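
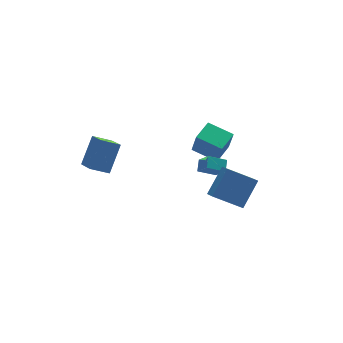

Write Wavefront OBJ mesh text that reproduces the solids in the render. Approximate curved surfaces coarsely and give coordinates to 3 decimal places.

v -3.616 2.409 -2.753
v -2.556 3.242 -1.156
v -3.587 3.881 -3.54
v -2.527 4.714 -1.944
v -2.513 2.086 -3.316
v -1.453 2.919 -1.72
v -2.484 3.558 -4.104
v -1.424 4.391 -2.507
v 2.809 -1.128 -2.778
v 3.039 -1.908 -1.896
v 1.751 -0.854 -2.26
v 1.981 -1.634 -1.378
v 3.179 -0.526 -2.342
v 3.409 -1.306 -1.46
v 2.121 -0.252 -1.824
v 2.351 -1.032 -0.942
v 3.856 0.937 -3.583
v 3.907 0.428 -2.025
v 2.792 2.223 -3.128
v 2.842 1.714 -1.57
v 5.038 1.826 -3.33
v 5.088 1.317 -1.772
v 3.973 3.112 -2.875
v 4.024 2.603 -1.317
v 1.146 -3.499 -1.903
v 1.107 -4.253 -1.471
v 2.405 -2.769 -0.516
v 2.365 -3.523 -0.084
v 2.735 -4.197 -2.976
v 2.695 -4.951 -2.544
v 3.993 -3.467 -1.589
v 3.954 -4.221 -1.157
f 2 4 1
f 5 2 1
f 1 4 3
f 3 5 1
f 2 8 4
f 6 2 5
f 6 8 2
f 4 8 3
f 7 5 3
f 3 8 7
f 7 6 5
f 8 6 7
f 10 12 9
f 13 10 9
f 9 12 11
f 11 13 9
f 10 16 12
f 14 10 13
f 14 16 10
f 12 16 11
f 15 13 11
f 11 16 15
f 15 14 13
f 16 14 15
f 18 20 17
f 21 18 17
f 17 20 19
f 19 21 17
f 18 24 20
f 22 18 21
f 22 24 18
f 20 24 19
f 23 21 19
f 19 24 23
f 23 22 21
f 24 22 23
f 26 28 25
f 29 26 25
f 25 28 27
f 27 29 25
f 26 32 28
f 30 26 29
f 30 32 26
f 28 32 27
f 31 29 27
f 27 32 31
f 31 30 29
f 32 30 31



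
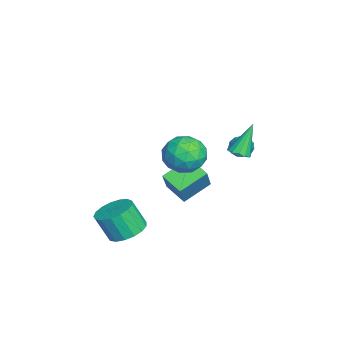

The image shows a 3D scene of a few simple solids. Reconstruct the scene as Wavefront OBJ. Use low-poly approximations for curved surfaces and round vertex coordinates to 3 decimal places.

v 1.606 -3.281 -2.744
v 2.456 -3.707 -2.878
v 2.344 -4.344 -1.57
v 1.494 -3.919 -1.436
v 2.564 -3.309 -2.675
v 2.451 -3.946 -1.367
v 2.451 -2.904 -2.488
v 2.338 -3.542 -1.179
v 2.145 -2.586 -2.359
v 2.033 -3.224 -1.051
v 1.716 -2.428 -2.319
v 1.603 -3.065 -1.01
v 1.262 -2.464 -2.376
v 1.149 -3.102 -1.067
v 0.886 -2.688 -2.518
v 0.773 -3.326 -1.209
v 0.676 -3.048 -2.711
v 0.563 -3.686 -1.402
v 0.678 -3.461 -2.912
v 0.566 -4.099 -1.603
v 0.894 -3.833 -3.075
v 0.781 -4.471 -1.766
v 1.272 -4.079 -3.162
v 1.159 -4.716 -1.853
v 1.727 -4.141 -3.153
v 1.615 -4.779 -1.844
v 2.155 -4.007 -3.051
v 2.042 -4.645 -1.742
v -4.171 -1.871 -3.628
v -5.025 -0.655 -2.911
v -3.334 -1.001 -4.108
v -4.187 0.216 -3.391
v -3.253 -2.016 -2.289
v -4.106 -0.799 -1.572
v -2.415 -1.145 -2.769
v -3.269 0.071 -2.052
v -4.724 1.63 -1.067
v -4.431 1.783 -1.592
v -3.156 1.77 -0.153
v -4.54 2.083 -1.45
v -4.708 2.239 -1.186
v -4.881 2.202 -0.885
v -5.004 1.983 -0.641
v -5.037 1.653 -0.533
v -4.972 1.315 -0.595
v -4.827 1.078 -0.806
v -4.65 1.016 -1.101
v -4.496 1.149 -1.385
v -4.414 1.435 -1.568
v 0.729 1.579 1.939
v 1.01 2.058 1.864
v 0.111 2.181 3.461
v 0.727 2.1 1.732
v 0.444 1.977 1.666
v 0.251 1.727 1.686
v 0.211 1.431 1.787
v 0.334 1.182 1.936
v 0.583 1.059 2.085
v 0.879 1.101 2.188
v 1.126 1.295 2.212
v 1.248 1.579 2.149
v 1.205 1.863 2.019
v -3.051 -0.181 -0.954
v -2.203 0.033 -0.229
v -3.017 -1.953 -0.471
v -2.169 -1.739 0.254
v -3.21 -1.339 0.464
v -3.232 -0.243 0.166
v -1.988 -1.677 -0.866
v -2.01 -0.581 -1.164
v -1.547 -0.892 -0.175
v -2.302 -0.683 0.647
v -2.918 -1.237 -1.347
v -3.673 -1.028 -0.525
v -2.63 0.082 -0.634
v -2.59 -2.002 -0.066
v -3.202 -1.766 0.057
v -2.703 -1.641 0.483
v -3.235 -0.081 -0.402
v -2.736 0.045 0.024
v -3.328 -0.761 0.432
v -2.484 -1.965 -0.724
v -1.985 -1.839 -0.298
v -2.517 -0.279 -1.183
v -2.018 -0.154 -0.757
v -1.892 -1.159 -1.132
v -1.746 -0.336 -0.176
v -1.726 -1.378 0.108
v -1.62 -1.341 -0.55
v -1.632 -0.697 -0.725
v -2.19 -0.213 0.307
v -2.169 -1.255 0.591
v -2.782 -1.02 0.715
v -2.794 -0.376 0.539
v -1.804 -0.757 0.339
v -3.051 -0.665 -1.291
v -3.03 -1.707 -1.007
v -2.426 -1.544 -1.239
v -2.438 -0.9 -1.415
v -3.494 -0.542 -0.808
v -3.474 -1.584 -0.524
v -3.588 -1.223 0.025
v -3.6 -0.579 -0.15
v -3.416 -1.163 -1.039
f 2 1 5
f 2 5 3
f 3 5 6
f 3 6 4
f 5 1 7
f 5 7 6
f 6 7 8
f 6 8 4
f 7 1 9
f 7 9 8
f 8 9 10
f 8 10 4
f 9 1 11
f 9 11 10
f 10 11 12
f 10 12 4
f 11 1 13
f 11 13 12
f 12 13 14
f 12 14 4
f 13 1 15
f 13 15 14
f 14 15 16
f 14 16 4
f 15 1 17
f 15 17 16
f 16 17 18
f 16 18 4
f 17 1 19
f 17 19 18
f 18 19 20
f 18 20 4
f 19 1 21
f 19 21 20
f 20 21 22
f 20 22 4
f 21 1 23
f 21 23 22
f 22 23 24
f 22 24 4
f 23 1 25
f 23 25 24
f 24 25 26
f 24 26 4
f 25 1 27
f 25 27 26
f 26 27 28
f 26 28 4
f 27 1 2
f 27 2 28
f 28 2 3
f 28 3 4
f 30 32 29
f 33 30 29
f 29 32 31
f 31 33 29
f 30 36 32
f 34 30 33
f 34 36 30
f 32 36 31
f 35 33 31
f 31 36 35
f 35 34 33
f 36 34 35
f 38 37 40
f 38 40 39
f 40 37 41
f 40 41 39
f 41 37 42
f 41 42 39
f 42 37 43
f 42 43 39
f 43 37 44
f 43 44 39
f 44 37 45
f 44 45 39
f 45 37 46
f 45 46 39
f 46 37 47
f 46 47 39
f 47 37 48
f 47 48 39
f 48 37 49
f 48 49 39
f 49 37 38
f 49 38 39
f 51 50 53
f 51 53 52
f 53 50 54
f 53 54 52
f 54 50 55
f 54 55 52
f 55 50 56
f 55 56 52
f 56 50 57
f 56 57 52
f 57 50 58
f 57 58 52
f 58 50 59
f 58 59 52
f 59 50 60
f 59 60 52
f 60 50 61
f 60 61 52
f 61 50 62
f 61 62 52
f 62 50 51
f 62 51 52
f 63 100 79
f 100 74 103
f 79 103 68
f 100 103 79
f 63 79 75
f 79 68 80
f 75 80 64
f 79 80 75
f 63 75 84
f 75 64 85
f 84 85 70
f 75 85 84
f 63 84 96
f 84 70 99
f 96 99 73
f 84 99 96
f 63 96 100
f 96 73 104
f 100 104 74
f 96 104 100
f 64 80 91
f 80 68 94
f 91 94 72
f 80 94 91
f 68 103 81
f 103 74 102
f 81 102 67
f 103 102 81
f 74 104 101
f 104 73 97
f 101 97 65
f 104 97 101
f 73 99 98
f 99 70 86
f 98 86 69
f 99 86 98
f 70 85 90
f 85 64 87
f 90 87 71
f 85 87 90
f 66 92 78
f 92 72 93
f 78 93 67
f 92 93 78
f 66 78 76
f 78 67 77
f 76 77 65
f 78 77 76
f 66 76 83
f 76 65 82
f 83 82 69
f 76 82 83
f 66 83 88
f 83 69 89
f 88 89 71
f 83 89 88
f 66 88 92
f 88 71 95
f 92 95 72
f 88 95 92
f 67 93 81
f 93 72 94
f 81 94 68
f 93 94 81
f 65 77 101
f 77 67 102
f 101 102 74
f 77 102 101
f 69 82 98
f 82 65 97
f 98 97 73
f 82 97 98
f 71 89 90
f 89 69 86
f 90 86 70
f 89 86 90
f 72 95 91
f 95 71 87
f 91 87 64
f 95 87 91



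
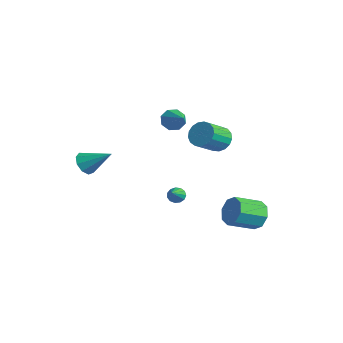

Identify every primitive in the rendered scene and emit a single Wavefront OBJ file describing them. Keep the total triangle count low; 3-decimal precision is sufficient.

v -4.211 -4.151 -1.045
v -3.906 -3.769 -1.777
v -2.949 -3.029 0.065
v -4.373 -3.457 -1.561
v -4.764 -3.469 -1.104
v -4.897 -3.801 -0.619
v -4.708 -4.296 -0.334
v -4.286 -4.723 -0.381
v -3.829 -4.882 -0.739
v -3.551 -4.699 -1.24
v -3.581 -4.259 -1.65
v 2.558 3.733 -4.276
v 3.036 4.065 -3.402
v 2.861 2.34 -2.65
v 2.382 2.007 -3.524
v 2.238 4.159 -3.371
v 2.063 2.434 -2.619
v 1.628 4.004 -3.87
v 1.453 2.279 -3.118
v 1.562 3.69 -4.607
v 1.387 1.964 -3.855
v 2.079 3.4 -5.15
v 1.904 1.675 -4.398
v 2.877 3.306 -5.181
v 2.702 1.581 -4.429
v 3.487 3.461 -4.682
v 3.312 1.736 -3.93
v 3.553 3.776 -3.945
v 3.378 2.05 -3.193
v 2.19 -1.52 -1.325
v 2.582 -1.496 -1.724
v 3.17 -2.38 -0.415
v 2.629 -1.245 -1.538
v 2.537 -1.082 -1.284
v 2.335 -1.058 -1.044
v 2.087 -1.18 -0.892
v 1.871 -1.41 -0.878
v 1.757 -1.675 -1.006
v 1.781 -1.891 -1.235
v 1.934 -1.989 -1.493
v 2.169 -1.938 -1.697
v 2.41 -1.754 -1.783
v -1.46 0.288 2.765
v -1.063 0.466 2.082
v 0.18 0.052 3.655
v -1.178 0.968 2.427
v -1.458 1.072 2.97
v -1.739 0.716 3.393
v -1.856 0.11 3.448
v -1.741 -0.392 3.103
v -1.461 -0.496 2.56
v -1.18 -0.14 2.137
v -3.148 4.406 -0.639
v -2.641 4.959 -0.024
v -2.226 3.446 0.994
v -2.732 2.894 0.379
v -3.07 4.961 0.153
v -2.655 3.448 1.171
v -3.517 4.835 0.149
v -3.102 3.322 1.167
v -3.879 4.611 -0.036
v -3.464 3.098 0.982
v -4.074 4.34 -0.359
v -3.659 2.828 0.659
v -4.057 4.085 -0.746
v -3.641 2.572 0.272
v -3.831 3.903 -1.109
v -3.415 2.39 -0.091
v -3.449 3.836 -1.364
v -3.033 2.323 -0.346
v -2.997 3.9 -1.453
v -2.582 2.387 -0.435
v -2.581 4.08 -1.355
v -2.165 2.567 -0.337
v -2.294 4.335 -1.094
v -1.878 2.822 -0.076
v -2.203 4.606 -0.728
v -1.787 3.093 0.29
v -2.328 4.831 -0.342
v -1.913 3.319 0.676
f 2 1 4
f 2 4 3
f 4 1 5
f 4 5 3
f 5 1 6
f 5 6 3
f 6 1 7
f 6 7 3
f 7 1 8
f 7 8 3
f 8 1 9
f 8 9 3
f 9 1 10
f 9 10 3
f 10 1 11
f 10 11 3
f 11 1 2
f 11 2 3
f 13 12 16
f 13 16 14
f 14 16 17
f 14 17 15
f 16 12 18
f 16 18 17
f 17 18 19
f 17 19 15
f 18 12 20
f 18 20 19
f 19 20 21
f 19 21 15
f 20 12 22
f 20 22 21
f 21 22 23
f 21 23 15
f 22 12 24
f 22 24 23
f 23 24 25
f 23 25 15
f 24 12 26
f 24 26 25
f 25 26 27
f 25 27 15
f 26 12 28
f 26 28 27
f 27 28 29
f 27 29 15
f 28 12 13
f 28 13 29
f 29 13 14
f 29 14 15
f 31 30 33
f 31 33 32
f 33 30 34
f 33 34 32
f 34 30 35
f 34 35 32
f 35 30 36
f 35 36 32
f 36 30 37
f 36 37 32
f 37 30 38
f 37 38 32
f 38 30 39
f 38 39 32
f 39 30 40
f 39 40 32
f 40 30 41
f 40 41 32
f 41 30 42
f 41 42 32
f 42 30 31
f 42 31 32
f 44 43 46
f 44 46 45
f 46 43 47
f 46 47 45
f 47 43 48
f 47 48 45
f 48 43 49
f 48 49 45
f 49 43 50
f 49 50 45
f 50 43 51
f 50 51 45
f 51 43 52
f 51 52 45
f 52 43 44
f 52 44 45
f 54 53 57
f 54 57 55
f 55 57 58
f 55 58 56
f 57 53 59
f 57 59 58
f 58 59 60
f 58 60 56
f 59 53 61
f 59 61 60
f 60 61 62
f 60 62 56
f 61 53 63
f 61 63 62
f 62 63 64
f 62 64 56
f 63 53 65
f 63 65 64
f 64 65 66
f 64 66 56
f 65 53 67
f 65 67 66
f 66 67 68
f 66 68 56
f 67 53 69
f 67 69 68
f 68 69 70
f 68 70 56
f 69 53 71
f 69 71 70
f 70 71 72
f 70 72 56
f 71 53 73
f 71 73 72
f 72 73 74
f 72 74 56
f 73 53 75
f 73 75 74
f 74 75 76
f 74 76 56
f 75 53 77
f 75 77 76
f 76 77 78
f 76 78 56
f 77 53 79
f 77 79 78
f 78 79 80
f 78 80 56
f 79 53 54
f 79 54 80
f 80 54 55
f 80 55 56



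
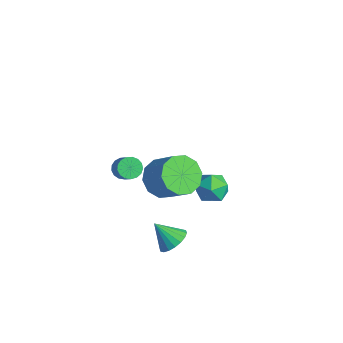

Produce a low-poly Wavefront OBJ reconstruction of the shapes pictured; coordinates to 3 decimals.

v -1.605 0.948 -3.512
v -0.697 1.29 -3.391
v -1.283 -0.25 -2.529
v -0.375 0.092 -2.408
v -1.137 0.586 -2.044
v -1.336 1.326 -2.651
v -0.644 -0.286 -3.269
v -0.843 0.454 -3.876
v -0.103 0.528 -3.241
v -0.408 1.067 -2.484
v -1.572 -0.027 -3.436
v -1.877 0.512 -2.679
v -4.385 -2.512 -2.749
v -3.969 -2.132 -3.054
v -2.839 -2.409 -1.856
v -3.255 -2.788 -1.551
v -4.12 -1.941 -2.867
v -2.99 -2.218 -1.669
v -4.332 -1.881 -2.654
v -3.201 -2.158 -1.456
v -4.555 -1.965 -2.462
v -3.425 -2.242 -1.264
v -4.74 -2.175 -2.336
v -3.61 -2.451 -1.139
v -4.843 -2.461 -2.305
v -3.713 -2.738 -1.107
v -4.842 -2.76 -2.375
v -3.712 -3.036 -1.177
v -4.736 -3.001 -2.531
v -3.605 -3.277 -1.333
v -4.549 -3.13 -2.737
v -3.419 -3.407 -1.539
v -4.325 -3.118 -2.945
v -3.195 -3.394 -1.748
v -4.115 -2.967 -3.109
v -2.985 -3.243 -1.911
v -3.966 -2.711 -3.19
v -2.836 -2.988 -1.992
v -3.914 -2.41 -3.17
v -2.784 -2.687 -1.972
v 1.18 -3.551 2.014
v 1.937 -3.52 1.245
v 3.177 -3.238 2.476
v 2.42 -3.269 3.246
v 1.708 -2.9 1.334
v 2.948 -2.617 2.565
v 1.277 -2.528 1.682
v 2.517 -2.246 2.914
v 0.809 -2.547 2.158
v 2.049 -2.265 3.389
v 0.483 -2.95 2.579
v 1.722 -2.668 3.81
v 0.423 -3.582 2.784
v 1.663 -3.3 4.015
v 0.652 -4.203 2.695
v 1.892 -3.92 3.926
v 1.083 -4.574 2.346
v 2.323 -4.292 3.578
v 1.551 -4.555 1.871
v 2.791 -4.273 3.102
v 1.878 -4.152 1.45
v 3.117 -3.87 2.681
v 1.236 -3.024 -3.277
v 1.936 -3.336 -2.934
v 0.464 -3.616 -2.243
v 1.903 -3.003 -2.768
v 1.738 -2.674 -2.703
v 1.473 -2.414 -2.751
v 1.162 -2.275 -2.904
v 0.865 -2.285 -3.131
v 0.641 -2.44 -3.386
v 0.535 -2.712 -3.621
v 0.568 -3.045 -3.787
v 0.733 -3.374 -3.852
v 0.998 -3.634 -3.804
v 1.309 -3.773 -3.651
v 1.606 -3.763 -3.424
v 1.83 -3.607 -3.168
f 1 12 6
f 1 6 2
f 1 2 8
f 1 8 11
f 1 11 12
f 2 6 10
f 6 12 5
f 12 11 3
f 11 8 7
f 8 2 9
f 4 10 5
f 4 5 3
f 4 3 7
f 4 7 9
f 4 9 10
f 5 10 6
f 3 5 12
f 7 3 11
f 9 7 8
f 10 9 2
f 14 13 17
f 14 17 15
f 15 17 18
f 15 18 16
f 17 13 19
f 17 19 18
f 18 19 20
f 18 20 16
f 19 13 21
f 19 21 20
f 20 21 22
f 20 22 16
f 21 13 23
f 21 23 22
f 22 23 24
f 22 24 16
f 23 13 25
f 23 25 24
f 24 25 26
f 24 26 16
f 25 13 27
f 25 27 26
f 26 27 28
f 26 28 16
f 27 13 29
f 27 29 28
f 28 29 30
f 28 30 16
f 29 13 31
f 29 31 30
f 30 31 32
f 30 32 16
f 31 13 33
f 31 33 32
f 32 33 34
f 32 34 16
f 33 13 35
f 33 35 34
f 34 35 36
f 34 36 16
f 35 13 37
f 35 37 36
f 36 37 38
f 36 38 16
f 37 13 39
f 37 39 38
f 38 39 40
f 38 40 16
f 39 13 14
f 39 14 40
f 40 14 15
f 40 15 16
f 42 41 45
f 42 45 43
f 43 45 46
f 43 46 44
f 45 41 47
f 45 47 46
f 46 47 48
f 46 48 44
f 47 41 49
f 47 49 48
f 48 49 50
f 48 50 44
f 49 41 51
f 49 51 50
f 50 51 52
f 50 52 44
f 51 41 53
f 51 53 52
f 52 53 54
f 52 54 44
f 53 41 55
f 53 55 54
f 54 55 56
f 54 56 44
f 55 41 57
f 55 57 56
f 56 57 58
f 56 58 44
f 57 41 59
f 57 59 58
f 58 59 60
f 58 60 44
f 59 41 61
f 59 61 60
f 60 61 62
f 60 62 44
f 61 41 42
f 61 42 62
f 62 42 43
f 62 43 44
f 64 63 66
f 64 66 65
f 66 63 67
f 66 67 65
f 67 63 68
f 67 68 65
f 68 63 69
f 68 69 65
f 69 63 70
f 69 70 65
f 70 63 71
f 70 71 65
f 71 63 72
f 71 72 65
f 72 63 73
f 72 73 65
f 73 63 74
f 73 74 65
f 74 63 75
f 74 75 65
f 75 63 76
f 75 76 65
f 76 63 77
f 76 77 65
f 77 63 78
f 77 78 65
f 78 63 64
f 78 64 65



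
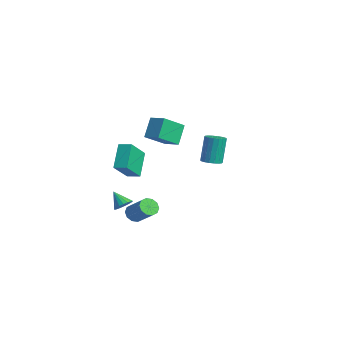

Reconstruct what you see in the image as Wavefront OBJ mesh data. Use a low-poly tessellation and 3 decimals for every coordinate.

v -2.344 3.428 -1.92
v -1.8 3.835 -1.917
v -2.172 4.32 -0.097
v -2.716 3.912 -0.1
v -2.021 4.019 -2.012
v -2.393 4.504 -0.191
v -2.306 4.086 -2.088
v -2.679 4.57 -0.268
v -2.599 4.022 -2.13
v -2.971 4.507 -0.31
v -2.841 3.84 -2.132
v -3.213 4.325 -0.312
v -2.985 3.577 -2.091
v -3.357 4.062 -0.271
v -3.002 3.284 -2.016
v -3.374 3.769 -0.196
v -2.888 3.02 -1.923
v -3.26 3.505 -0.103
v -2.667 2.836 -1.829
v -3.039 3.321 -0.008
v -2.381 2.77 -1.752
v -2.754 3.254 0.068
v -2.089 2.833 -1.71
v -2.461 3.318 0.11
v -1.847 3.015 -1.708
v -2.219 3.5 0.112
v -1.703 3.278 -1.749
v -2.075 3.763 0.071
v -1.686 3.571 -1.824
v -2.058 4.056 -0.004
v -1.794 -2.813 -3.873
v -1.41 -3.269 -3.642
v -2.606 -3.067 -3.027
v -1.329 -3.038 -3.496
v -1.341 -2.762 -3.424
v -1.443 -2.497 -3.442
v -1.614 -2.294 -3.545
v -1.821 -2.194 -3.713
v -2.023 -2.216 -3.913
v -2.179 -2.357 -4.105
v -2.259 -2.588 -4.251
v -2.248 -2.863 -4.323
v -2.146 -3.129 -4.305
v -1.975 -3.332 -4.202
v -1.768 -3.432 -4.034
v -1.566 -3.409 -3.834
v 1.192 -4.027 0.258
v 1.876 -5.211 1.548
v 0.225 -3.227 1.506
v 0.91 -4.41 2.796
v 1.81 -3.51 0.404
v 2.495 -4.693 1.694
v 0.844 -2.709 1.652
v 1.528 -3.893 2.942
v 2.014 -3.975 -2.392
v 2.306 -3.621 -2.837
v 3.519 -3.311 -1.794
v 3.226 -3.665 -1.348
v 2.067 -3.384 -2.63
v 3.28 -3.073 -1.586
v 1.808 -3.372 -2.332
v 3.02 -3.062 -1.288
v 1.627 -3.591 -2.057
v 2.839 -3.281 -1.013
v 1.594 -3.957 -1.909
v 2.806 -3.646 -0.866
v 1.721 -4.329 -1.946
v 2.934 -4.019 -0.903
v 1.96 -4.567 -2.154
v 3.173 -4.256 -1.11
v 2.22 -4.578 -2.452
v 3.432 -4.268 -1.408
v 2.401 -4.359 -2.727
v 3.613 -4.049 -1.683
v 2.434 -3.994 -2.874
v 3.646 -3.683 -1.831
v -1.505 0.2 2.323
v -1.259 -1.263 3.325
v -0.487 0.568 2.61
v -0.24 -0.895 3.611
v -0.92 -0.505 1.149
v -0.673 -1.968 2.15
v 0.099 -0.137 1.435
v 0.345 -1.6 2.437
f 2 1 5
f 2 5 3
f 3 5 6
f 3 6 4
f 5 1 7
f 5 7 6
f 6 7 8
f 6 8 4
f 7 1 9
f 7 9 8
f 8 9 10
f 8 10 4
f 9 1 11
f 9 11 10
f 10 11 12
f 10 12 4
f 11 1 13
f 11 13 12
f 12 13 14
f 12 14 4
f 13 1 15
f 13 15 14
f 14 15 16
f 14 16 4
f 15 1 17
f 15 17 16
f 16 17 18
f 16 18 4
f 17 1 19
f 17 19 18
f 18 19 20
f 18 20 4
f 19 1 21
f 19 21 20
f 20 21 22
f 20 22 4
f 21 1 23
f 21 23 22
f 22 23 24
f 22 24 4
f 23 1 25
f 23 25 24
f 24 25 26
f 24 26 4
f 25 1 27
f 25 27 26
f 26 27 28
f 26 28 4
f 27 1 29
f 27 29 28
f 28 29 30
f 28 30 4
f 29 1 2
f 29 2 30
f 30 2 3
f 30 3 4
f 32 31 34
f 32 34 33
f 34 31 35
f 34 35 33
f 35 31 36
f 35 36 33
f 36 31 37
f 36 37 33
f 37 31 38
f 37 38 33
f 38 31 39
f 38 39 33
f 39 31 40
f 39 40 33
f 40 31 41
f 40 41 33
f 41 31 42
f 41 42 33
f 42 31 43
f 42 43 33
f 43 31 44
f 43 44 33
f 44 31 45
f 44 45 33
f 45 31 46
f 45 46 33
f 46 31 32
f 46 32 33
f 48 50 47
f 51 48 47
f 47 50 49
f 49 51 47
f 48 54 50
f 52 48 51
f 52 54 48
f 50 54 49
f 53 51 49
f 49 54 53
f 53 52 51
f 54 52 53
f 56 55 59
f 56 59 57
f 57 59 60
f 57 60 58
f 59 55 61
f 59 61 60
f 60 61 62
f 60 62 58
f 61 55 63
f 61 63 62
f 62 63 64
f 62 64 58
f 63 55 65
f 63 65 64
f 64 65 66
f 64 66 58
f 65 55 67
f 65 67 66
f 66 67 68
f 66 68 58
f 67 55 69
f 67 69 68
f 68 69 70
f 68 70 58
f 69 55 71
f 69 71 70
f 70 71 72
f 70 72 58
f 71 55 73
f 71 73 72
f 72 73 74
f 72 74 58
f 73 55 75
f 73 75 74
f 74 75 76
f 74 76 58
f 75 55 56
f 75 56 76
f 76 56 57
f 76 57 58
f 78 80 77
f 81 78 77
f 77 80 79
f 79 81 77
f 78 84 80
f 82 78 81
f 82 84 78
f 80 84 79
f 83 81 79
f 79 84 83
f 83 82 81
f 84 82 83



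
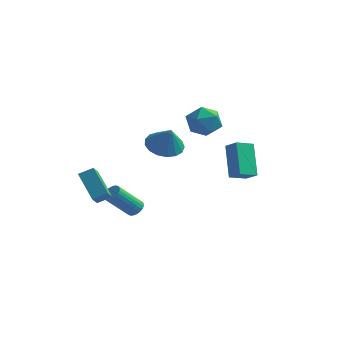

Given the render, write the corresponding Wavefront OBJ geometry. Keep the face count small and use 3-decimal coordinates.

v 3.17 0.375 -0.912
v 2.457 1.481 0.75
v 3.743 1.262 -1.256
v 3.03 2.367 0.407
v 3.91 0.093 -0.407
v 3.197 1.198 1.256
v 4.483 0.979 -0.75
v 3.77 2.085 0.912
v -0.332 0.045 0.886
v 0.255 0.928 0.901
v 0.252 -0.365 2.194
v -0.175 1.063 1.136
v -0.64 0.966 1.313
v -1.035 0.657 1.392
v -1.268 0.208 1.356
v -1.288 -0.278 1.212
v -1.088 -0.69 0.993
v -0.716 -0.933 0.75
v -0.255 -0.953 0.538
v 0.188 -0.744 0.406
v 0.511 -0.354 0.384
v 0.642 0.128 0.477
v 0.549 0.59 0.663
v -0.233 3.868 1.858
v 0.833 3.977 2.015
v 0.047 2.363 1.005
v 1.113 2.472 1.162
v 0.46 2.265 2.002
v 0.288 3.195 2.528
v 0.592 3.145 0.492
v 0.42 4.075 1.018
v 1.343 3.53 1.17
v 1.262 2.986 2.103
v -0.382 3.354 0.917
v -0.463 2.81 1.85
v -4.194 -1.696 -1.585
v -4.054 -2.437 -0.976
v -3.535 -1.256 -1.201
v -3.395 -1.998 -0.592
v -2.945 -2.482 -2.828
v -2.805 -3.224 -2.219
v -2.286 -2.043 -2.444
v -2.146 -2.784 -1.835
v -1.655 -0.69 -3.743
v -1.355 -1.139 -3.892
v -2.205 -2.179 -2.465
v -2.505 -1.73 -2.317
v -1.223 -1.046 -3.745
v -2.073 -2.086 -2.319
v -1.156 -0.898 -3.598
v -2.006 -1.939 -2.172
v -1.165 -0.719 -3.473
v -2.015 -1.76 -2.047
v -1.249 -0.536 -3.389
v -2.099 -1.577 -1.963
v -1.395 -0.376 -3.359
v -2.245 -1.417 -1.933
v -1.58 -0.263 -3.388
v -2.43 -1.304 -1.961
v -1.777 -0.216 -3.47
v -2.627 -1.257 -2.044
v -1.955 -0.241 -3.595
v -2.805 -1.281 -2.168
v -2.087 -0.334 -3.741
v -2.937 -1.374 -2.315
v -2.154 -0.481 -3.888
v -3.004 -1.522 -2.462
v -2.145 -0.66 -4.013
v -2.995 -1.701 -2.587
v -2.061 -0.843 -4.097
v -2.911 -1.884 -2.671
v -1.915 -1.003 -4.127
v -2.765 -2.044 -2.701
v -1.73 -1.116 -4.099
v -2.58 -2.157 -2.672
v -1.533 -1.163 -4.016
v -2.383 -2.204 -2.59
f 2 4 1
f 5 2 1
f 1 4 3
f 3 5 1
f 2 8 4
f 6 2 5
f 6 8 2
f 4 8 3
f 7 5 3
f 3 8 7
f 7 6 5
f 8 6 7
f 10 9 12
f 10 12 11
f 12 9 13
f 12 13 11
f 13 9 14
f 13 14 11
f 14 9 15
f 14 15 11
f 15 9 16
f 15 16 11
f 16 9 17
f 16 17 11
f 17 9 18
f 17 18 11
f 18 9 19
f 18 19 11
f 19 9 20
f 19 20 11
f 20 9 21
f 20 21 11
f 21 9 22
f 21 22 11
f 22 9 23
f 22 23 11
f 23 9 10
f 23 10 11
f 24 35 29
f 24 29 25
f 24 25 31
f 24 31 34
f 24 34 35
f 25 29 33
f 29 35 28
f 35 34 26
f 34 31 30
f 31 25 32
f 27 33 28
f 27 28 26
f 27 26 30
f 27 30 32
f 27 32 33
f 28 33 29
f 26 28 35
f 30 26 34
f 32 30 31
f 33 32 25
f 37 39 36
f 40 37 36
f 36 39 38
f 38 40 36
f 37 43 39
f 41 37 40
f 41 43 37
f 39 43 38
f 42 40 38
f 38 43 42
f 42 41 40
f 43 41 42
f 45 44 48
f 45 48 46
f 46 48 49
f 46 49 47
f 48 44 50
f 48 50 49
f 49 50 51
f 49 51 47
f 50 44 52
f 50 52 51
f 51 52 53
f 51 53 47
f 52 44 54
f 52 54 53
f 53 54 55
f 53 55 47
f 54 44 56
f 54 56 55
f 55 56 57
f 55 57 47
f 56 44 58
f 56 58 57
f 57 58 59
f 57 59 47
f 58 44 60
f 58 60 59
f 59 60 61
f 59 61 47
f 60 44 62
f 60 62 61
f 61 62 63
f 61 63 47
f 62 44 64
f 62 64 63
f 63 64 65
f 63 65 47
f 64 44 66
f 64 66 65
f 65 66 67
f 65 67 47
f 66 44 68
f 66 68 67
f 67 68 69
f 67 69 47
f 68 44 70
f 68 70 69
f 69 70 71
f 69 71 47
f 70 44 72
f 70 72 71
f 71 72 73
f 71 73 47
f 72 44 74
f 72 74 73
f 73 74 75
f 73 75 47
f 74 44 76
f 74 76 75
f 75 76 77
f 75 77 47
f 76 44 45
f 76 45 77
f 77 45 46
f 77 46 47



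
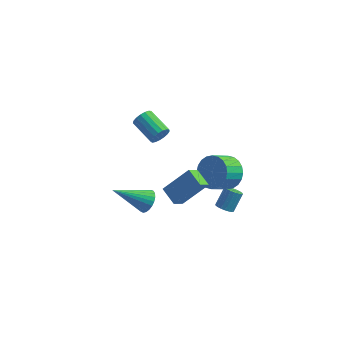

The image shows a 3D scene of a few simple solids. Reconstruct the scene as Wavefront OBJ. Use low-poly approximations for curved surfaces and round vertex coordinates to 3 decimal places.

v -1.596 3.549 -0.454
v -1.285 3.703 0.06
v -2.553 4.504 0.588
v -2.864 4.351 0.074
v -1.224 3.924 -0.129
v -2.492 4.725 0.399
v -1.248 4.059 -0.392
v -2.516 4.86 0.136
v -1.352 4.077 -0.669
v -2.62 4.878 -0.142
v -1.512 3.974 -0.897
v -2.78 4.776 -0.37
v -1.691 3.774 -1.024
v -2.959 4.576 -0.496
v -1.848 3.523 -1.02
v -3.116 4.324 -0.492
v -1.948 3.277 -0.886
v -3.216 4.079 -0.358
v -1.967 3.094 -0.653
v -3.235 3.896 -0.126
v -1.901 3.015 -0.375
v -3.169 3.817 0.153
v -1.765 3.059 -0.115
v -3.033 3.86 0.413
v -1.591 3.214 0.068
v -2.858 4.016 0.596
v -1.417 3.447 0.131
v -2.685 4.248 0.659
v 2.944 0.262 -2.223
v 3.291 -0.078 -2.069
v 3.563 0.617 -1.143
v 3.216 0.958 -1.297
v 3.41 0.057 -2.207
v 3.683 0.753 -1.28
v 3.438 0.233 -2.347
v 3.71 0.929 -1.421
v 3.367 0.415 -2.463
v 3.64 1.111 -1.537
v 3.212 0.567 -2.531
v 3.485 1.263 -1.605
v 3.005 0.658 -2.539
v 3.277 1.354 -1.612
v 2.785 0.671 -2.483
v 3.058 1.367 -1.557
v 2.597 0.603 -2.377
v 2.869 1.298 -1.451
v 2.477 0.467 -2.24
v 2.75 1.163 -1.313
v 2.45 0.291 -2.099
v 2.722 0.987 -1.173
v 2.52 0.109 -1.983
v 2.793 0.805 -1.057
v 2.675 -0.043 -1.915
v 2.948 0.653 -0.989
v 2.883 -0.134 -1.908
v 3.155 0.562 -0.981
v 3.102 -0.147 -1.963
v 3.375 0.549 -1.037
v 0.99 -2.422 1.354
v 0.741 -3.059 1.876
v 2.126 -1.805 2.649
v 1.878 -2.442 3.17
v 1.762 -3.038 0.97
v 1.514 -3.675 1.491
v 2.899 -2.421 2.264
v 2.65 -3.058 2.786
v 2.72 1.506 -0.437
v 3.21 1.813 0.391
v 2.63 0.921 1.065
v 2.14 0.614 0.237
v 2.886 2.036 0.406
v 2.305 1.144 1.081
v 2.536 2.178 0.293
v 1.956 1.287 0.968
v 2.214 2.218 0.069
v 1.634 1.326 0.744
v 1.97 2.15 -0.232
v 1.389 1.258 0.443
v 1.839 1.983 -0.564
v 1.259 1.091 0.11
v 1.843 1.744 -0.878
v 1.262 0.852 -0.203
v 1.98 1.468 -1.124
v 1.4 0.577 -0.449
v 2.23 1.199 -1.265
v 1.65 0.307 -0.591
v 2.555 0.976 -1.281
v 1.974 0.084 -0.606
v 2.904 0.833 -1.168
v 2.324 -0.058 -0.493
v 3.226 0.794 -0.944
v 2.646 -0.098 -0.269
v 3.471 0.862 -0.643
v 2.89 -0.03 0.032
v 3.601 1.029 -0.31
v 3.021 0.137 0.364
v 3.598 1.268 0.003
v 3.017 0.376 0.678
v 3.46 1.543 0.249
v 2.88 0.652 0.924
v -1.021 -0.306 -2.332
v -0.569 -0.374 -1.776
v -2.619 -1.094 -1.128
v -0.666 -0.114 -1.736
v -0.818 0.117 -1.786
v -1.001 0.283 -1.92
v -1.187 0.36 -2.116
v -1.347 0.335 -2.345
v -1.458 0.213 -2.572
v -1.503 0.011 -2.763
v -1.474 -0.238 -2.888
v -1.376 -0.499 -2.929
v -1.224 -0.73 -2.878
v -1.042 -0.896 -2.745
v -0.856 -0.973 -2.548
v -0.695 -0.948 -2.319
v -0.584 -0.826 -2.092
v -0.54 -0.624 -1.901
f 2 1 5
f 2 5 3
f 3 5 6
f 3 6 4
f 5 1 7
f 5 7 6
f 6 7 8
f 6 8 4
f 7 1 9
f 7 9 8
f 8 9 10
f 8 10 4
f 9 1 11
f 9 11 10
f 10 11 12
f 10 12 4
f 11 1 13
f 11 13 12
f 12 13 14
f 12 14 4
f 13 1 15
f 13 15 14
f 14 15 16
f 14 16 4
f 15 1 17
f 15 17 16
f 16 17 18
f 16 18 4
f 17 1 19
f 17 19 18
f 18 19 20
f 18 20 4
f 19 1 21
f 19 21 20
f 20 21 22
f 20 22 4
f 21 1 23
f 21 23 22
f 22 23 24
f 22 24 4
f 23 1 25
f 23 25 24
f 24 25 26
f 24 26 4
f 25 1 27
f 25 27 26
f 26 27 28
f 26 28 4
f 27 1 2
f 27 2 28
f 28 2 3
f 28 3 4
f 30 29 33
f 30 33 31
f 31 33 34
f 31 34 32
f 33 29 35
f 33 35 34
f 34 35 36
f 34 36 32
f 35 29 37
f 35 37 36
f 36 37 38
f 36 38 32
f 37 29 39
f 37 39 38
f 38 39 40
f 38 40 32
f 39 29 41
f 39 41 40
f 40 41 42
f 40 42 32
f 41 29 43
f 41 43 42
f 42 43 44
f 42 44 32
f 43 29 45
f 43 45 44
f 44 45 46
f 44 46 32
f 45 29 47
f 45 47 46
f 46 47 48
f 46 48 32
f 47 29 49
f 47 49 48
f 48 49 50
f 48 50 32
f 49 29 51
f 49 51 50
f 50 51 52
f 50 52 32
f 51 29 53
f 51 53 52
f 52 53 54
f 52 54 32
f 53 29 55
f 53 55 54
f 54 55 56
f 54 56 32
f 55 29 57
f 55 57 56
f 56 57 58
f 56 58 32
f 57 29 30
f 57 30 58
f 58 30 31
f 58 31 32
f 60 62 59
f 63 60 59
f 59 62 61
f 61 63 59
f 60 66 62
f 64 60 63
f 64 66 60
f 62 66 61
f 65 63 61
f 61 66 65
f 65 64 63
f 66 64 65
f 68 67 71
f 68 71 69
f 69 71 72
f 69 72 70
f 71 67 73
f 71 73 72
f 72 73 74
f 72 74 70
f 73 67 75
f 73 75 74
f 74 75 76
f 74 76 70
f 75 67 77
f 75 77 76
f 76 77 78
f 76 78 70
f 77 67 79
f 77 79 78
f 78 79 80
f 78 80 70
f 79 67 81
f 79 81 80
f 80 81 82
f 80 82 70
f 81 67 83
f 81 83 82
f 82 83 84
f 82 84 70
f 83 67 85
f 83 85 84
f 84 85 86
f 84 86 70
f 85 67 87
f 85 87 86
f 86 87 88
f 86 88 70
f 87 67 89
f 87 89 88
f 88 89 90
f 88 90 70
f 89 67 91
f 89 91 90
f 90 91 92
f 90 92 70
f 91 67 93
f 91 93 92
f 92 93 94
f 92 94 70
f 93 67 95
f 93 95 94
f 94 95 96
f 94 96 70
f 95 67 97
f 95 97 96
f 96 97 98
f 96 98 70
f 97 67 99
f 97 99 98
f 98 99 100
f 98 100 70
f 99 67 68
f 99 68 100
f 100 68 69
f 100 69 70
f 102 101 104
f 102 104 103
f 104 101 105
f 104 105 103
f 105 101 106
f 105 106 103
f 106 101 107
f 106 107 103
f 107 101 108
f 107 108 103
f 108 101 109
f 108 109 103
f 109 101 110
f 109 110 103
f 110 101 111
f 110 111 103
f 111 101 112
f 111 112 103
f 112 101 113
f 112 113 103
f 113 101 114
f 113 114 103
f 114 101 115
f 114 115 103
f 115 101 116
f 115 116 103
f 116 101 117
f 116 117 103
f 117 101 118
f 117 118 103
f 118 101 102
f 118 102 103



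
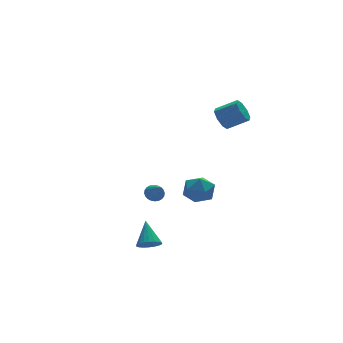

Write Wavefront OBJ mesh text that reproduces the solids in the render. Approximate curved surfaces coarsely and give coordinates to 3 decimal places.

v -2.918 -2.536 -2.514
v -2.569 -2.982 -2.175
v -2.562 -1.464 -1.466
v -2.369 -2.869 -2.358
v -2.278 -2.69 -2.573
v -2.314 -2.48 -2.775
v -2.469 -2.282 -2.926
v -2.713 -2.133 -2.995
v -2.997 -2.065 -2.969
v -3.266 -2.089 -2.852
v -3.466 -2.203 -2.669
v -3.557 -2.382 -2.455
v -3.521 -2.591 -2.252
v -3.366 -2.79 -2.101
v -3.122 -2.939 -2.032
v -2.838 -3.007 -2.059
v 0.328 -0.343 0.11
v 1.26 -0.434 0.114
v 0.22 -1.506 -0.854
v 1.152 -1.597 -0.85
v 0.657 -1.809 -0.084
v 0.724 -1.09 0.512
v 0.756 -0.85 -1.252
v 0.823 -0.131 -0.656
v 1.524 -0.747 -0.727
v 1.463 -1.34 -0.005
v 0.017 -0.6 -0.735
v -0.044 -1.193 -0.013
v 2.893 0.616 3.537
v 3.379 1.061 3.222
v 4.353 0.469 3.889
v 3.867 0.024 4.203
v 3.177 1.268 3.701
v 4.151 0.676 4.367
v 2.809 1.093 4.083
v 3.783 0.501 4.749
v 2.49 0.638 4.145
v 3.464 0.047 4.812
v 2.407 0.171 3.851
v 3.381 -0.421 4.518
v 2.609 -0.036 3.373
v 3.583 -0.628 4.039
v 2.977 0.139 2.991
v 3.951 -0.453 3.657
v 3.296 0.593 2.928
v 4.27 0.002 3.595
v 0.923 4.326 -3.423
v 1.418 4.489 -3.193
v 0.797 3.254 -2.397
v 1.274 4.615 -3.079
v 1.077 4.696 -3.018
v 0.856 4.722 -3.018
v 0.645 4.687 -3.08
v 0.476 4.597 -3.194
v 0.376 4.466 -3.344
v 0.359 4.314 -3.505
v 0.427 4.164 -3.654
v 0.571 4.038 -3.767
v 0.769 3.956 -3.829
v 0.99 3.931 -3.828
v 1.2 3.966 -3.766
v 1.369 4.055 -3.652
v 1.469 4.186 -3.503
v 1.487 4.339 -3.342
f 2 1 4
f 2 4 3
f 4 1 5
f 4 5 3
f 5 1 6
f 5 6 3
f 6 1 7
f 6 7 3
f 7 1 8
f 7 8 3
f 8 1 9
f 8 9 3
f 9 1 10
f 9 10 3
f 10 1 11
f 10 11 3
f 11 1 12
f 11 12 3
f 12 1 13
f 12 13 3
f 13 1 14
f 13 14 3
f 14 1 15
f 14 15 3
f 15 1 16
f 15 16 3
f 16 1 2
f 16 2 3
f 17 28 22
f 17 22 18
f 17 18 24
f 17 24 27
f 17 27 28
f 18 22 26
f 22 28 21
f 28 27 19
f 27 24 23
f 24 18 25
f 20 26 21
f 20 21 19
f 20 19 23
f 20 23 25
f 20 25 26
f 21 26 22
f 19 21 28
f 23 19 27
f 25 23 24
f 26 25 18
f 30 29 33
f 30 33 31
f 31 33 34
f 31 34 32
f 33 29 35
f 33 35 34
f 34 35 36
f 34 36 32
f 35 29 37
f 35 37 36
f 36 37 38
f 36 38 32
f 37 29 39
f 37 39 38
f 38 39 40
f 38 40 32
f 39 29 41
f 39 41 40
f 40 41 42
f 40 42 32
f 41 29 43
f 41 43 42
f 42 43 44
f 42 44 32
f 43 29 45
f 43 45 44
f 44 45 46
f 44 46 32
f 45 29 30
f 45 30 46
f 46 30 31
f 46 31 32
f 48 47 50
f 48 50 49
f 50 47 51
f 50 51 49
f 51 47 52
f 51 52 49
f 52 47 53
f 52 53 49
f 53 47 54
f 53 54 49
f 54 47 55
f 54 55 49
f 55 47 56
f 55 56 49
f 56 47 57
f 56 57 49
f 57 47 58
f 57 58 49
f 58 47 59
f 58 59 49
f 59 47 60
f 59 60 49
f 60 47 61
f 60 61 49
f 61 47 62
f 61 62 49
f 62 47 63
f 62 63 49
f 63 47 64
f 63 64 49
f 64 47 48
f 64 48 49



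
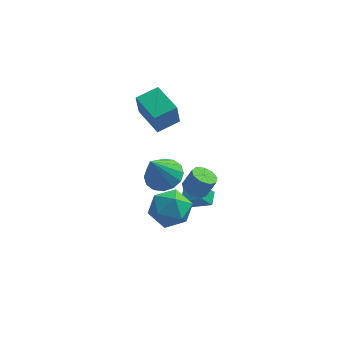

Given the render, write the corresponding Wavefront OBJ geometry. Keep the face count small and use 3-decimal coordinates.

v 1.229 -0.152 -0.556
v 1.21 0.624 -0.211
v 0.085 0.093 -1.169
v 0.067 0.869 -0.823
v 1.673 0.171 -1.257
v 1.655 0.947 -0.911
v 0.53 0.416 -1.869
v 0.511 1.192 -1.524
v -1.627 2.601 1.985
v -1.673 2.072 3.526
v -2.867 3.885 2.388
v -2.913 3.356 3.929
v -0.627 3.464 2.311
v -0.673 2.935 3.852
v -1.867 4.748 2.714
v -1.913 4.219 4.255
v 0.287 -0.507 -0.734
v 0.941 -1.241 0.005
v -1.241 -1.779 -0.645
v -0.587 -2.513 0.094
v -0.978 -1.421 0.502
v -0.033 -0.634 0.447
v -0.267 -2.386 -1.087
v 0.678 -1.599 -1.142
v 0.599 -2.402 -0.214
v 0.16 -1.806 0.769
v -0.46 -1.214 -1.409
v -0.899 -0.618 -0.426
v 1.352 -3.03 2.899
v 1.934 -2.809 2.603
v 2.391 -2.669 3.605
v 1.808 -2.89 3.901
v 1.646 -2.444 2.683
v 2.103 -2.305 3.685
v 1.22 -2.353 2.865
v 1.677 -2.214 3.867
v 0.855 -2.579 3.062
v 1.312 -2.439 4.064
v 0.723 -3.016 3.183
v 1.18 -2.876 4.185
v 0.885 -3.459 3.172
v 1.342 -3.319 4.174
v 1.265 -3.701 3.032
v 1.722 -3.562 4.034
v 1.686 -3.63 2.83
v 2.142 -3.49 3.832
v 1.95 -3.277 2.661
v 2.407 -3.138 3.663
v -1.168 1.911 -0.849
v -0.132 1.956 -0.549
v -1.672 0.949 1.029
v -0.357 2.433 -0.364
v -0.799 2.771 -0.31
v -1.34 2.878 -0.4
v -1.835 2.726 -0.61
v -2.152 2.356 -0.885
v -2.205 1.867 -1.15
v -1.98 1.389 -1.334
v -1.538 1.052 -1.389
v -0.996 0.944 -1.299
v -0.501 1.096 -1.088
v -0.185 1.466 -0.814
f 2 4 1
f 5 2 1
f 1 4 3
f 3 5 1
f 2 8 4
f 6 2 5
f 6 8 2
f 4 8 3
f 7 5 3
f 3 8 7
f 7 6 5
f 8 6 7
f 10 12 9
f 13 10 9
f 9 12 11
f 11 13 9
f 10 16 12
f 14 10 13
f 14 16 10
f 12 16 11
f 15 13 11
f 11 16 15
f 15 14 13
f 16 14 15
f 17 28 22
f 17 22 18
f 17 18 24
f 17 24 27
f 17 27 28
f 18 22 26
f 22 28 21
f 28 27 19
f 27 24 23
f 24 18 25
f 20 26 21
f 20 21 19
f 20 19 23
f 20 23 25
f 20 25 26
f 21 26 22
f 19 21 28
f 23 19 27
f 25 23 24
f 26 25 18
f 30 29 33
f 30 33 31
f 31 33 34
f 31 34 32
f 33 29 35
f 33 35 34
f 34 35 36
f 34 36 32
f 35 29 37
f 35 37 36
f 36 37 38
f 36 38 32
f 37 29 39
f 37 39 38
f 38 39 40
f 38 40 32
f 39 29 41
f 39 41 40
f 40 41 42
f 40 42 32
f 41 29 43
f 41 43 42
f 42 43 44
f 42 44 32
f 43 29 45
f 43 45 44
f 44 45 46
f 44 46 32
f 45 29 47
f 45 47 46
f 46 47 48
f 46 48 32
f 47 29 30
f 47 30 48
f 48 30 31
f 48 31 32
f 50 49 52
f 50 52 51
f 52 49 53
f 52 53 51
f 53 49 54
f 53 54 51
f 54 49 55
f 54 55 51
f 55 49 56
f 55 56 51
f 56 49 57
f 56 57 51
f 57 49 58
f 57 58 51
f 58 49 59
f 58 59 51
f 59 49 60
f 59 60 51
f 60 49 61
f 60 61 51
f 61 49 62
f 61 62 51
f 62 49 50
f 62 50 51



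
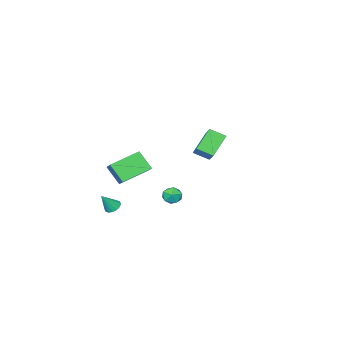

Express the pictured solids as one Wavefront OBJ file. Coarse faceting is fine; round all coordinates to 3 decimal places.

v -1.288 3.368 2.618
v -2.333 3.277 3.691
v -0.207 4.738 3.786
v -1.252 4.648 4.859
v -0.788 2.612 3.041
v -1.833 2.522 4.114
v 0.293 3.983 4.209
v -0.752 3.892 5.282
v -3.563 -1.491 -3.421
v -3.123 -2.008 -3.341
v -4.357 -2.092 -2.939
v -3.917 -2.609 -2.859
v -3.839 -2.034 -2.498
v -3.348 -1.662 -2.795
v -4.132 -2.438 -3.485
v -3.641 -2.066 -3.782
v -3.474 -2.593 -3.38
v -3.293 -2.343 -2.77
v -4.187 -1.757 -3.51
v -4.006 -1.507 -2.9
v -0.809 -3.88 -3.647
v -0.467 -3.496 -3.811
v -0.111 -4.06 -2.613
v -0.659 -3.362 -3.658
v -0.891 -3.366 -3.502
v -1.101 -3.509 -3.386
v -1.233 -3.751 -3.339
v -1.251 -4.028 -3.375
v -1.15 -4.265 -3.483
v -0.959 -4.399 -3.636
v -0.726 -4.394 -3.792
v -0.516 -4.251 -3.909
v -0.384 -4.009 -3.955
v -0.366 -3.733 -3.92
v -1.829 -2.011 -0.406
v -1.704 -2.909 0.648
v -1.283 -1.107 0.299
v -1.159 -2.004 1.354
v -0.121 -2.536 -1.054
v 0.003 -3.433 0.001
v 0.424 -1.631 -0.348
v 0.549 -2.529 0.706
f 2 4 1
f 5 2 1
f 1 4 3
f 3 5 1
f 2 8 4
f 6 2 5
f 6 8 2
f 4 8 3
f 7 5 3
f 3 8 7
f 7 6 5
f 8 6 7
f 9 20 14
f 9 14 10
f 9 10 16
f 9 16 19
f 9 19 20
f 10 14 18
f 14 20 13
f 20 19 11
f 19 16 15
f 16 10 17
f 12 18 13
f 12 13 11
f 12 11 15
f 12 15 17
f 12 17 18
f 13 18 14
f 11 13 20
f 15 11 19
f 17 15 16
f 18 17 10
f 22 21 24
f 22 24 23
f 24 21 25
f 24 25 23
f 25 21 26
f 25 26 23
f 26 21 27
f 26 27 23
f 27 21 28
f 27 28 23
f 28 21 29
f 28 29 23
f 29 21 30
f 29 30 23
f 30 21 31
f 30 31 23
f 31 21 32
f 31 32 23
f 32 21 33
f 32 33 23
f 33 21 34
f 33 34 23
f 34 21 22
f 34 22 23
f 36 38 35
f 39 36 35
f 35 38 37
f 37 39 35
f 36 42 38
f 40 36 39
f 40 42 36
f 38 42 37
f 41 39 37
f 37 42 41
f 41 40 39
f 42 40 41



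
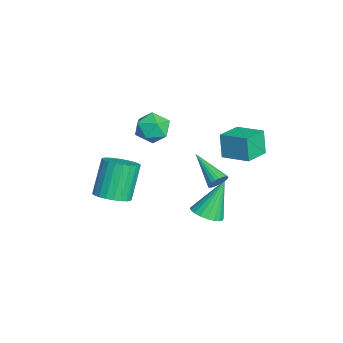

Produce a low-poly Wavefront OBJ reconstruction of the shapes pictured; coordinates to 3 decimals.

v -2.348 -0.778 1.217
v -1.727 -0.415 0.587
v -1.293 -1.825 1.653
v -0.672 -1.462 1.023
v -0.922 -0.954 1.794
v -1.574 -0.308 1.525
v -1.446 -1.932 0.715
v -2.098 -1.286 0.446
v -1.17 -1.129 0.276
v -0.846 -0.524 0.943
v -2.174 -1.716 1.297
v -1.85 -1.111 1.964
v -1.944 -3.061 -4.053
v -1.164 -3.368 -3.585
v -2.077 -2.867 -1.738
v -2.856 -2.559 -2.207
v -1.079 -3.008 -3.64
v -1.991 -2.507 -1.794
v -1.125 -2.656 -3.759
v -2.037 -2.154 -1.912
v -1.295 -2.365 -3.922
v -2.208 -1.863 -2.075
v -1.565 -2.18 -4.105
v -2.477 -1.679 -2.259
v -1.892 -2.129 -4.281
v -2.804 -1.628 -2.434
v -2.227 -2.221 -4.421
v -3.139 -1.719 -2.575
v -2.519 -2.44 -4.506
v -3.431 -1.938 -2.66
v -2.723 -2.753 -4.522
v -3.636 -2.252 -2.675
v -2.809 -3.113 -4.466
v -3.721 -2.612 -2.62
v -2.763 -3.466 -4.348
v -3.675 -2.964 -2.501
v -2.592 -3.757 -4.185
v -3.505 -3.255 -2.338
v -2.323 -3.941 -4.001
v -3.235 -3.44 -2.155
v -1.996 -3.992 -3.826
v -2.908 -3.491 -1.979
v -1.661 -3.901 -3.685
v -2.573 -3.399 -1.839
v -1.369 -3.682 -3.6
v -2.281 -3.18 -1.754
v 0.821 1.763 -1.145
v 1.181 1.59 -0.768
v -0.621 0.837 -0.195
v 1.118 1.776 -0.683
v 1.009 1.961 -0.668
v 0.872 2.115 -0.726
v 0.726 2.216 -0.848
v 0.596 2.248 -1.015
v 0.499 2.206 -1.202
v 0.452 2.096 -1.381
v 0.461 1.936 -1.523
v 0.524 1.75 -1.608
v 0.633 1.565 -1.623
v 0.77 1.411 -1.565
v 0.915 1.31 -1.443
v 1.046 1.279 -1.276
v 1.143 1.321 -1.089
v 1.19 1.43 -0.91
v 0.675 2.709 1.004
v 0.325 2.642 2.275
v 1.552 3.824 1.304
v 1.202 3.757 2.575
v 1.718 1.823 1.245
v 1.368 1.756 2.516
v 2.595 2.938 1.545
v 2.245 2.871 2.816
v -0.544 1.373 -4.445
v 0.264 1.648 -4.339
v -1.096 2.247 -2.515
v 0.113 1.925 -4.507
v -0.152 2.106 -4.665
v -0.485 2.161 -4.785
v -0.827 2.079 -4.846
v -1.121 1.875 -4.838
v -1.315 1.585 -4.762
v -1.376 1.258 -4.631
v -1.293 0.95 -4.468
v -1.08 0.716 -4.301
v -0.775 0.595 -4.159
v -0.43 0.609 -4.067
v -0.104 0.755 -4.04
v 0.145 1.008 -4.083
v 0.275 1.323 -4.189
f 1 12 6
f 1 6 2
f 1 2 8
f 1 8 11
f 1 11 12
f 2 6 10
f 6 12 5
f 12 11 3
f 11 8 7
f 8 2 9
f 4 10 5
f 4 5 3
f 4 3 7
f 4 7 9
f 4 9 10
f 5 10 6
f 3 5 12
f 7 3 11
f 9 7 8
f 10 9 2
f 14 13 17
f 14 17 15
f 15 17 18
f 15 18 16
f 17 13 19
f 17 19 18
f 18 19 20
f 18 20 16
f 19 13 21
f 19 21 20
f 20 21 22
f 20 22 16
f 21 13 23
f 21 23 22
f 22 23 24
f 22 24 16
f 23 13 25
f 23 25 24
f 24 25 26
f 24 26 16
f 25 13 27
f 25 27 26
f 26 27 28
f 26 28 16
f 27 13 29
f 27 29 28
f 28 29 30
f 28 30 16
f 29 13 31
f 29 31 30
f 30 31 32
f 30 32 16
f 31 13 33
f 31 33 32
f 32 33 34
f 32 34 16
f 33 13 35
f 33 35 34
f 34 35 36
f 34 36 16
f 35 13 37
f 35 37 36
f 36 37 38
f 36 38 16
f 37 13 39
f 37 39 38
f 38 39 40
f 38 40 16
f 39 13 41
f 39 41 40
f 40 41 42
f 40 42 16
f 41 13 43
f 41 43 42
f 42 43 44
f 42 44 16
f 43 13 45
f 43 45 44
f 44 45 46
f 44 46 16
f 45 13 14
f 45 14 46
f 46 14 15
f 46 15 16
f 48 47 50
f 48 50 49
f 50 47 51
f 50 51 49
f 51 47 52
f 51 52 49
f 52 47 53
f 52 53 49
f 53 47 54
f 53 54 49
f 54 47 55
f 54 55 49
f 55 47 56
f 55 56 49
f 56 47 57
f 56 57 49
f 57 47 58
f 57 58 49
f 58 47 59
f 58 59 49
f 59 47 60
f 59 60 49
f 60 47 61
f 60 61 49
f 61 47 62
f 61 62 49
f 62 47 63
f 62 63 49
f 63 47 64
f 63 64 49
f 64 47 48
f 64 48 49
f 66 68 65
f 69 66 65
f 65 68 67
f 67 69 65
f 66 72 68
f 70 66 69
f 70 72 66
f 68 72 67
f 71 69 67
f 67 72 71
f 71 70 69
f 72 70 71
f 74 73 76
f 74 76 75
f 76 73 77
f 76 77 75
f 77 73 78
f 77 78 75
f 78 73 79
f 78 79 75
f 79 73 80
f 79 80 75
f 80 73 81
f 80 81 75
f 81 73 82
f 81 82 75
f 82 73 83
f 82 83 75
f 83 73 84
f 83 84 75
f 84 73 85
f 84 85 75
f 85 73 86
f 85 86 75
f 86 73 87
f 86 87 75
f 87 73 88
f 87 88 75
f 88 73 89
f 88 89 75
f 89 73 74
f 89 74 75



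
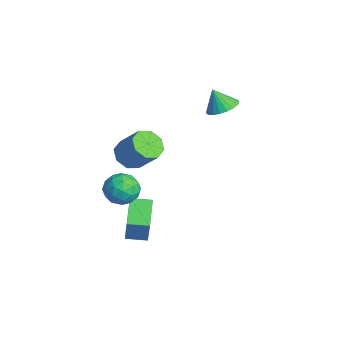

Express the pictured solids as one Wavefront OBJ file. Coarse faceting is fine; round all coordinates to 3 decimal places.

v 2.861 -3.339 2.052
v 3.701 -3.753 1.646
v 4.758 -3.015 3.082
v 3.919 -2.601 3.488
v 3.563 -3.033 1.378
v 4.62 -2.295 2.814
v 3.014 -2.492 1.504
v 4.072 -1.754 2.94
v 2.376 -2.447 1.952
v 3.433 -1.71 3.388
v 2.022 -2.925 2.458
v 3.079 -2.187 3.894
v 2.16 -3.645 2.726
v 3.217 -2.907 4.162
v 2.708 -4.186 2.6
v 3.766 -3.448 4.036
v 3.347 -4.23 2.152
v 4.404 -3.493 3.588
v 1.098 -2.929 -4.366
v 1.882 -3.047 -2.443
v 1.561 -1.741 -4.481
v 2.344 -1.859 -2.558
v 2.796 -3.661 -5.102
v 3.579 -3.779 -3.179
v 3.258 -2.473 -5.217
v 4.042 -2.591 -3.294
v 2.757 -3.238 -0.064
v 3.546 -3.461 -0.835
v 1.494 -3.979 -1.145
v 2.283 -4.202 -1.916
v 2.276 -4.761 -0.939
v 3.057 -4.303 -0.271
v 1.983 -3.137 -1.709
v 2.764 -2.679 -1.041
v 3.068 -3.399 -1.851
v 3.249 -4.402 -1.375
v 1.791 -3.038 -0.605
v 1.972 -4.041 -0.129
v 3.263 -3.285 -0.355
v 1.777 -4.155 -1.625
v 1.773 -4.484 -1.051
v 2.237 -4.615 -1.504
v 2.975 -3.779 -0.023
v 3.439 -3.91 -0.476
v 2.692 -4.674 -0.538
v 1.601 -3.53 -1.504
v 2.065 -3.661 -1.957
v 2.803 -2.825 -0.476
v 3.267 -2.956 -0.929
v 2.348 -2.766 -1.442
v 3.445 -3.379 -1.405
v 2.703 -3.814 -2.04
v 2.526 -3.188 -1.919
v 2.986 -2.919 -1.526
v 3.552 -3.969 -1.125
v 2.809 -4.404 -1.76
v 2.805 -4.732 -1.187
v 3.264 -4.463 -0.794
v 3.271 -3.932 -1.722
v 2.231 -3.036 -0.22
v 1.488 -3.471 -0.855
v 1.776 -2.977 -1.186
v 2.235 -2.708 -0.793
v 2.337 -3.626 0.06
v 1.595 -4.061 -0.575
v 2.054 -4.521 -0.454
v 2.514 -4.252 -0.061
v 1.769 -3.508 -0.258
v -0.26 3.207 2.339
v 0.371 3.875 2.805
v -0.74 2.753 3.641
v 0.015 4.108 2.755
v -0.388 4.186 2.633
v -0.769 4.094 2.46
v -1.062 3.849 2.267
v -1.216 3.493 2.086
v -1.205 3.087 1.948
v -1.031 2.702 1.879
v -0.723 2.405 1.889
v -0.335 2.246 1.976
v 0.066 2.253 2.127
v 0.411 2.425 2.314
v 0.639 2.732 2.506
v 0.713 3.122 2.668
v 0.618 3.526 2.774
f 2 1 5
f 2 5 3
f 3 5 6
f 3 6 4
f 5 1 7
f 5 7 6
f 6 7 8
f 6 8 4
f 7 1 9
f 7 9 8
f 8 9 10
f 8 10 4
f 9 1 11
f 9 11 10
f 10 11 12
f 10 12 4
f 11 1 13
f 11 13 12
f 12 13 14
f 12 14 4
f 13 1 15
f 13 15 14
f 14 15 16
f 14 16 4
f 15 1 17
f 15 17 16
f 16 17 18
f 16 18 4
f 17 1 2
f 17 2 18
f 18 2 3
f 18 3 4
f 20 22 19
f 23 20 19
f 19 22 21
f 21 23 19
f 20 26 22
f 24 20 23
f 24 26 20
f 22 26 21
f 25 23 21
f 21 26 25
f 25 24 23
f 26 24 25
f 27 64 43
f 64 38 67
f 43 67 32
f 64 67 43
f 27 43 39
f 43 32 44
f 39 44 28
f 43 44 39
f 27 39 48
f 39 28 49
f 48 49 34
f 39 49 48
f 27 48 60
f 48 34 63
f 60 63 37
f 48 63 60
f 27 60 64
f 60 37 68
f 64 68 38
f 60 68 64
f 28 44 55
f 44 32 58
f 55 58 36
f 44 58 55
f 32 67 45
f 67 38 66
f 45 66 31
f 67 66 45
f 38 68 65
f 68 37 61
f 65 61 29
f 68 61 65
f 37 63 62
f 63 34 50
f 62 50 33
f 63 50 62
f 34 49 54
f 49 28 51
f 54 51 35
f 49 51 54
f 30 56 42
f 56 36 57
f 42 57 31
f 56 57 42
f 30 42 40
f 42 31 41
f 40 41 29
f 42 41 40
f 30 40 47
f 40 29 46
f 47 46 33
f 40 46 47
f 30 47 52
f 47 33 53
f 52 53 35
f 47 53 52
f 30 52 56
f 52 35 59
f 56 59 36
f 52 59 56
f 31 57 45
f 57 36 58
f 45 58 32
f 57 58 45
f 29 41 65
f 41 31 66
f 65 66 38
f 41 66 65
f 33 46 62
f 46 29 61
f 62 61 37
f 46 61 62
f 35 53 54
f 53 33 50
f 54 50 34
f 53 50 54
f 36 59 55
f 59 35 51
f 55 51 28
f 59 51 55
f 70 69 72
f 70 72 71
f 72 69 73
f 72 73 71
f 73 69 74
f 73 74 71
f 74 69 75
f 74 75 71
f 75 69 76
f 75 76 71
f 76 69 77
f 76 77 71
f 77 69 78
f 77 78 71
f 78 69 79
f 78 79 71
f 79 69 80
f 79 80 71
f 80 69 81
f 80 81 71
f 81 69 82
f 81 82 71
f 82 69 83
f 82 83 71
f 83 69 84
f 83 84 71
f 84 69 85
f 84 85 71
f 85 69 70
f 85 70 71



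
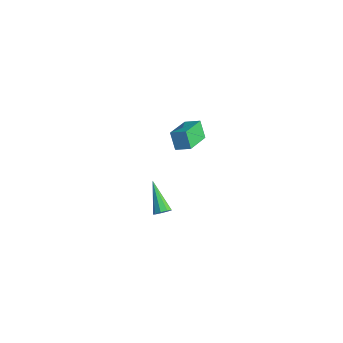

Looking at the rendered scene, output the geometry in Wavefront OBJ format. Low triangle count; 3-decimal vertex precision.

v -1.572 0.431 -3.671
v -1.348 0.161 -3.274
v -3.168 0.849 -2.489
v -1.247 0.508 -3.26
v -1.297 0.82 -3.438
v -1.476 0.95 -3.725
v -1.7 0.837 -3.987
v -1.863 0.535 -4.101
v -1.891 0.184 -4.014
v -1.769 -0.051 -3.767
v -1.554 -0.06 -3.474
v -0.774 0.393 4.384
v -0.112 0.912 4.756
v -1.568 1.841 3.776
v -0.906 2.36 4.148
v -0.194 0.32 3.452
v 0.468 0.839 3.824
v -0.988 1.768 2.844
v -0.326 2.287 3.216
f 2 1 4
f 2 4 3
f 4 1 5
f 4 5 3
f 5 1 6
f 5 6 3
f 6 1 7
f 6 7 3
f 7 1 8
f 7 8 3
f 8 1 9
f 8 9 3
f 9 1 10
f 9 10 3
f 10 1 11
f 10 11 3
f 11 1 2
f 11 2 3
f 13 15 12
f 16 13 12
f 12 15 14
f 14 16 12
f 13 19 15
f 17 13 16
f 17 19 13
f 15 19 14
f 18 16 14
f 14 19 18
f 18 17 16
f 19 17 18



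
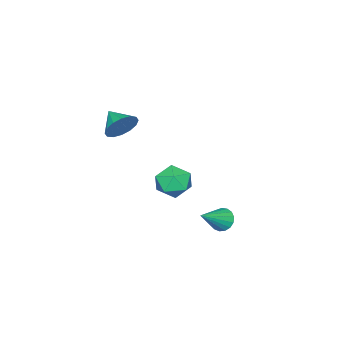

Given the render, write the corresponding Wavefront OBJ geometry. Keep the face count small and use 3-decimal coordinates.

v 0.343 4.09 -2.491
v 0.667 4.491 -2.871
v 1.717 3.89 -1.529
v 0.545 4.674 -2.658
v 0.376 4.724 -2.407
v 0.2 4.629 -2.175
v 0.057 4.41 -2.016
v -0.021 4.118 -1.966
v -0.016 3.82 -2.035
v 0.072 3.584 -2.21
v 0.221 3.463 -2.449
v 0.399 3.487 -2.697
v 0.563 3.649 -2.899
v 0.677 3.912 -3.007
v 0.715 4.216 -2.997
v 3.002 0.645 3.581
v 3.487 0.225 3.056
v 2.638 -0.345 4.039
v 3.732 0.295 3.401
v 3.781 0.458 3.796
v 3.622 0.672 4.132
v 3.296 0.879 4.321
v 2.891 1.023 4.312
v 2.516 1.066 4.107
v 2.271 0.996 3.761
v 2.222 0.832 3.367
v 2.381 0.618 3.03
v 2.707 0.412 2.841
v 3.112 0.268 2.851
v -1.447 0.648 -1.609
v -0.992 1.425 -1.199
v -0.068 0.195 -2.281
v 0.387 0.972 -1.871
v 0.066 0.23 -1.302
v -0.786 0.51 -0.887
v -0.274 1.11 -2.593
v -1.126 1.39 -2.178
v -0.267 1.71 -1.808
v -0.057 1.166 -1.01
v -1.003 0.454 -2.47
v -0.793 -0.09 -1.672
f 2 1 4
f 2 4 3
f 4 1 5
f 4 5 3
f 5 1 6
f 5 6 3
f 6 1 7
f 6 7 3
f 7 1 8
f 7 8 3
f 8 1 9
f 8 9 3
f 9 1 10
f 9 10 3
f 10 1 11
f 10 11 3
f 11 1 12
f 11 12 3
f 12 1 13
f 12 13 3
f 13 1 14
f 13 14 3
f 14 1 15
f 14 15 3
f 15 1 2
f 15 2 3
f 17 16 19
f 17 19 18
f 19 16 20
f 19 20 18
f 20 16 21
f 20 21 18
f 21 16 22
f 21 22 18
f 22 16 23
f 22 23 18
f 23 16 24
f 23 24 18
f 24 16 25
f 24 25 18
f 25 16 26
f 25 26 18
f 26 16 27
f 26 27 18
f 27 16 28
f 27 28 18
f 28 16 29
f 28 29 18
f 29 16 17
f 29 17 18
f 30 41 35
f 30 35 31
f 30 31 37
f 30 37 40
f 30 40 41
f 31 35 39
f 35 41 34
f 41 40 32
f 40 37 36
f 37 31 38
f 33 39 34
f 33 34 32
f 33 32 36
f 33 36 38
f 33 38 39
f 34 39 35
f 32 34 41
f 36 32 40
f 38 36 37
f 39 38 31



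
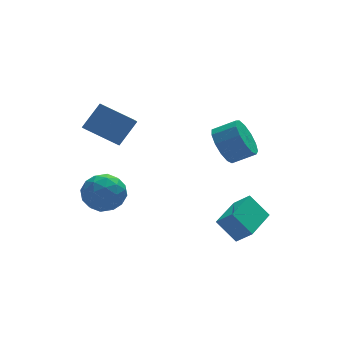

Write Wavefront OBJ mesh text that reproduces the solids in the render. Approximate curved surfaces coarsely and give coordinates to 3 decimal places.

v 2.139 -2.051 -1.736
v 1.429 -1.359 -0.692
v 1.594 -1.478 -2.486
v 0.884 -0.786 -1.442
v 3.556 -0.654 -1.698
v 2.846 0.038 -0.654
v 3.011 -0.081 -2.448
v 2.301 0.611 -1.404
v 1.252 -0.539 3.373
v 1.791 0.261 2.985
v 2.787 -0.121 3.578
v 2.248 -0.921 3.967
v 1.561 0.447 3.491
v 2.556 0.065 4.084
v 1.233 0.32 3.959
v 2.228 -0.062 4.552
v 0.911 -0.08 4.242
v 1.906 -0.462 4.835
v 0.697 -0.625 4.249
v 1.693 -1.007 4.842
v 0.66 -1.143 3.978
v 1.655 -1.526 4.571
v 0.811 -1.47 3.515
v 1.806 -1.852 4.108
v 1.101 -1.5 3.007
v 2.097 -1.883 3.6
v 1.44 -1.226 2.616
v 2.435 -1.608 3.209
v 1.719 -0.733 2.465
v 2.715 -1.116 3.058
v 1.85 -0.179 2.602
v 2.845 -0.561 3.196
v -3.07 4.747 -1.27
v -2.301 4.29 -2.003
v -3.659 3.03 -0.817
v -2.89 2.573 -1.55
v -2.529 3.093 -0.582
v -2.164 4.155 -0.862
v -3.796 3.165 -1.958
v -3.431 4.227 -2.238
v -2.749 3.312 -2.428
v -1.966 3.268 -1.578
v -3.994 4.052 -1.242
v -3.211 4.008 -0.392
v -2.634 4.67 -1.676
v -3.326 2.65 -1.144
v -3.114 2.956 -0.575
v -2.662 2.688 -1.006
v -2.554 4.59 -1.006
v -2.101 4.321 -1.436
v -2.235 3.618 -0.602
v -3.859 2.999 -1.384
v -3.406 2.73 -1.814
v -3.298 4.632 -1.814
v -2.846 4.364 -2.245
v -3.725 3.702 -2.218
v -2.445 3.826 -2.357
v -2.791 2.817 -2.09
v -3.324 3.165 -2.33
v -3.11 3.789 -2.495
v -1.985 3.8 -1.857
v -2.331 2.79 -1.591
v -2.119 3.096 -1.022
v -1.905 3.72 -1.187
v -2.248 3.225 -2.107
v -3.629 4.53 -1.229
v -3.975 3.52 -0.963
v -4.055 3.6 -1.633
v -3.841 4.224 -1.798
v -3.169 4.503 -0.73
v -3.515 3.494 -0.463
v -2.85 3.531 -0.325
v -2.636 4.155 -0.49
v -3.712 4.095 -0.713
v -2.667 2.504 2.523
v -3.946 3.71 3.217
v -2.369 3.103 2.031
v -3.649 4.309 2.724
v -1.651 2.931 3.656
v -2.931 4.137 4.349
v -1.354 3.53 3.163
v -2.633 4.736 3.857
f 2 4 1
f 5 2 1
f 1 4 3
f 3 5 1
f 2 8 4
f 6 2 5
f 6 8 2
f 4 8 3
f 7 5 3
f 3 8 7
f 7 6 5
f 8 6 7
f 10 9 13
f 10 13 11
f 11 13 14
f 11 14 12
f 13 9 15
f 13 15 14
f 14 15 16
f 14 16 12
f 15 9 17
f 15 17 16
f 16 17 18
f 16 18 12
f 17 9 19
f 17 19 18
f 18 19 20
f 18 20 12
f 19 9 21
f 19 21 20
f 20 21 22
f 20 22 12
f 21 9 23
f 21 23 22
f 22 23 24
f 22 24 12
f 23 9 25
f 23 25 24
f 24 25 26
f 24 26 12
f 25 9 27
f 25 27 26
f 26 27 28
f 26 28 12
f 27 9 29
f 27 29 28
f 28 29 30
f 28 30 12
f 29 9 31
f 29 31 30
f 30 31 32
f 30 32 12
f 31 9 10
f 31 10 32
f 32 10 11
f 32 11 12
f 33 70 49
f 70 44 73
f 49 73 38
f 70 73 49
f 33 49 45
f 49 38 50
f 45 50 34
f 49 50 45
f 33 45 54
f 45 34 55
f 54 55 40
f 45 55 54
f 33 54 66
f 54 40 69
f 66 69 43
f 54 69 66
f 33 66 70
f 66 43 74
f 70 74 44
f 66 74 70
f 34 50 61
f 50 38 64
f 61 64 42
f 50 64 61
f 38 73 51
f 73 44 72
f 51 72 37
f 73 72 51
f 44 74 71
f 74 43 67
f 71 67 35
f 74 67 71
f 43 69 68
f 69 40 56
f 68 56 39
f 69 56 68
f 40 55 60
f 55 34 57
f 60 57 41
f 55 57 60
f 36 62 48
f 62 42 63
f 48 63 37
f 62 63 48
f 36 48 46
f 48 37 47
f 46 47 35
f 48 47 46
f 36 46 53
f 46 35 52
f 53 52 39
f 46 52 53
f 36 53 58
f 53 39 59
f 58 59 41
f 53 59 58
f 36 58 62
f 58 41 65
f 62 65 42
f 58 65 62
f 37 63 51
f 63 42 64
f 51 64 38
f 63 64 51
f 35 47 71
f 47 37 72
f 71 72 44
f 47 72 71
f 39 52 68
f 52 35 67
f 68 67 43
f 52 67 68
f 41 59 60
f 59 39 56
f 60 56 40
f 59 56 60
f 42 65 61
f 65 41 57
f 61 57 34
f 65 57 61
f 76 78 75
f 79 76 75
f 75 78 77
f 77 79 75
f 76 82 78
f 80 76 79
f 80 82 76
f 78 82 77
f 81 79 77
f 77 82 81
f 81 80 79
f 82 80 81



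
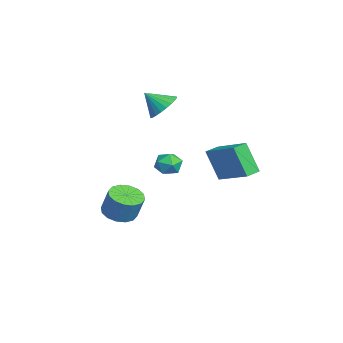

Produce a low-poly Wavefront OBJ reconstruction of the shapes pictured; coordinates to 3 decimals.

v -3.403 0.863 -1.997
v -2.871 0.987 -1.399
v -3.189 -0.427 -1.921
v -2.657 -0.303 -1.323
v -3.447 -0.173 -1.197
v -3.579 0.624 -1.244
v -2.481 -0.064 -2.076
v -2.613 0.733 -2.123
v -2.302 0.413 -1.447
v -2.899 0.346 -0.904
v -3.161 0.214 -2.416
v -3.758 0.147 -1.873
v -1.451 -2.337 -4.171
v -0.753 -2.964 -4.225
v -0.331 -2.61 -2.862
v -1.029 -1.983 -2.809
v -0.562 -2.549 -4.392
v -0.14 -2.195 -3.029
v -0.61 -2.077 -4.5
v -0.187 -1.723 -3.137
v -0.882 -1.674 -4.52
v -0.46 -1.321 -3.157
v -1.308 -1.449 -4.446
v -0.885 -1.096 -3.083
v -1.771 -1.462 -4.299
v -1.349 -1.109 -2.936
v -2.149 -1.71 -4.118
v -1.727 -1.356 -2.755
v -2.34 -2.125 -3.951
v -1.918 -1.771 -2.588
v -2.293 -2.597 -3.843
v -1.87 -2.243 -2.48
v -2.02 -2.999 -3.823
v -1.598 -2.646 -2.46
v -1.595 -3.224 -3.897
v -1.172 -2.871 -2.534
v -1.131 -3.211 -4.044
v -0.709 -2.858 -2.681
v -2.099 -0.035 2.689
v -1.22 0.023 3.015
v -2.381 -0.965 3.611
v -1.389 0.277 3.219
v -1.666 0.483 3.343
v -2.009 0.61 3.366
v -2.366 0.639 3.287
v -2.682 0.566 3.116
v -2.91 0.401 2.881
v -3.014 0.169 2.616
v -2.979 -0.093 2.362
v -2.81 -0.347 2.158
v -2.533 -0.553 2.035
v -2.189 -0.68 2.011
v -1.833 -0.709 2.09
v -1.516 -0.636 2.261
v -1.289 -0.471 2.497
v -1.185 -0.239 2.762
v 1.842 2.798 -0.274
v 1.324 2.222 1.373
v 3.435 3.915 0.619
v 2.916 3.339 2.266
v 2.344 2.141 -0.346
v 1.825 1.565 1.301
v 3.936 3.258 0.547
v 3.418 2.682 2.194
f 1 12 6
f 1 6 2
f 1 2 8
f 1 8 11
f 1 11 12
f 2 6 10
f 6 12 5
f 12 11 3
f 11 8 7
f 8 2 9
f 4 10 5
f 4 5 3
f 4 3 7
f 4 7 9
f 4 9 10
f 5 10 6
f 3 5 12
f 7 3 11
f 9 7 8
f 10 9 2
f 14 13 17
f 14 17 15
f 15 17 18
f 15 18 16
f 17 13 19
f 17 19 18
f 18 19 20
f 18 20 16
f 19 13 21
f 19 21 20
f 20 21 22
f 20 22 16
f 21 13 23
f 21 23 22
f 22 23 24
f 22 24 16
f 23 13 25
f 23 25 24
f 24 25 26
f 24 26 16
f 25 13 27
f 25 27 26
f 26 27 28
f 26 28 16
f 27 13 29
f 27 29 28
f 28 29 30
f 28 30 16
f 29 13 31
f 29 31 30
f 30 31 32
f 30 32 16
f 31 13 33
f 31 33 32
f 32 33 34
f 32 34 16
f 33 13 35
f 33 35 34
f 34 35 36
f 34 36 16
f 35 13 37
f 35 37 36
f 36 37 38
f 36 38 16
f 37 13 14
f 37 14 38
f 38 14 15
f 38 15 16
f 40 39 42
f 40 42 41
f 42 39 43
f 42 43 41
f 43 39 44
f 43 44 41
f 44 39 45
f 44 45 41
f 45 39 46
f 45 46 41
f 46 39 47
f 46 47 41
f 47 39 48
f 47 48 41
f 48 39 49
f 48 49 41
f 49 39 50
f 49 50 41
f 50 39 51
f 50 51 41
f 51 39 52
f 51 52 41
f 52 39 53
f 52 53 41
f 53 39 54
f 53 54 41
f 54 39 55
f 54 55 41
f 55 39 56
f 55 56 41
f 56 39 40
f 56 40 41
f 58 60 57
f 61 58 57
f 57 60 59
f 59 61 57
f 58 64 60
f 62 58 61
f 62 64 58
f 60 64 59
f 63 61 59
f 59 64 63
f 63 62 61
f 64 62 63



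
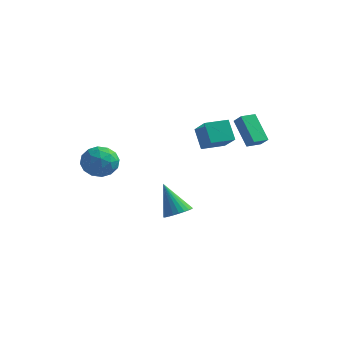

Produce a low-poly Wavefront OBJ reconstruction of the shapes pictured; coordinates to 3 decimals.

v 0.906 -0.936 -1.097
v 1.624 -0.678 -0.723
v -0.126 -0.804 0.797
v 1.492 -0.388 -0.815
v 1.27 -0.182 -0.951
v 0.993 -0.091 -1.108
v 0.702 -0.128 -1.264
v 0.443 -0.288 -1.394
v 0.254 -0.547 -1.479
v 0.164 -0.865 -1.506
v 0.187 -1.194 -1.47
v 0.32 -1.484 -1.378
v 0.542 -1.69 -1.242
v 0.819 -1.782 -1.085
v 1.109 -1.744 -0.929
v 1.369 -1.584 -0.799
v 1.558 -1.325 -0.714
v 1.648 -1.007 -0.687
v -3.444 -2.967 2.559
v -2.744 -2.399 3.215
v -2.256 -4.321 2.465
v -1.556 -3.753 3.121
v -2.507 -4.157 3.538
v -3.241 -3.321 3.597
v -1.759 -3.399 2.083
v -2.493 -2.563 2.142
v -1.703 -2.666 2.921
v -2.165 -3.135 3.82
v -2.835 -3.585 1.86
v -3.297 -4.054 2.759
v -3.198 -2.564 2.896
v -1.802 -4.156 2.784
v -2.361 -4.393 3.03
v -1.949 -4.06 3.415
v -3.49 -3.106 3.12
v -3.079 -2.772 3.505
v -2.94 -3.806 3.695
v -1.921 -3.948 2.175
v -1.51 -3.614 2.56
v -3.051 -2.66 2.265
v -2.639 -2.327 2.65
v -2.06 -2.914 1.985
v -2.175 -2.387 3.108
v -1.477 -3.183 3.052
v -1.596 -2.975 2.443
v -2.027 -2.483 2.477
v -2.447 -2.663 3.637
v -1.748 -3.458 3.581
v -2.307 -3.696 3.827
v -2.739 -3.205 3.861
v -1.835 -2.82 3.464
v -3.252 -3.262 2.099
v -2.553 -4.057 2.043
v -2.261 -3.515 1.819
v -2.693 -3.024 1.853
v -3.523 -3.537 2.628
v -2.825 -4.333 2.572
v -2.973 -4.237 3.203
v -3.404 -3.745 3.237
v -3.165 -3.9 2.216
v 2.717 3.244 2.856
v 1.557 3.811 4.383
v 3.105 4.143 2.816
v 1.945 4.71 4.343
v 3.315 3.01 3.397
v 2.155 3.577 4.924
v 3.703 3.909 3.357
v 2.543 4.476 4.884
v 0.208 1.883 4.083
v 1.342 1.044 5.05
v 1.029 3.041 4.126
v 2.162 2.202 5.092
v 0.898 1.438 2.888
v 2.031 0.599 3.854
v 1.718 2.596 2.93
v 2.852 1.757 3.897
f 2 1 4
f 2 4 3
f 4 1 5
f 4 5 3
f 5 1 6
f 5 6 3
f 6 1 7
f 6 7 3
f 7 1 8
f 7 8 3
f 8 1 9
f 8 9 3
f 9 1 10
f 9 10 3
f 10 1 11
f 10 11 3
f 11 1 12
f 11 12 3
f 12 1 13
f 12 13 3
f 13 1 14
f 13 14 3
f 14 1 15
f 14 15 3
f 15 1 16
f 15 16 3
f 16 1 17
f 16 17 3
f 17 1 18
f 17 18 3
f 18 1 2
f 18 2 3
f 19 56 35
f 56 30 59
f 35 59 24
f 56 59 35
f 19 35 31
f 35 24 36
f 31 36 20
f 35 36 31
f 19 31 40
f 31 20 41
f 40 41 26
f 31 41 40
f 19 40 52
f 40 26 55
f 52 55 29
f 40 55 52
f 19 52 56
f 52 29 60
f 56 60 30
f 52 60 56
f 20 36 47
f 36 24 50
f 47 50 28
f 36 50 47
f 24 59 37
f 59 30 58
f 37 58 23
f 59 58 37
f 30 60 57
f 60 29 53
f 57 53 21
f 60 53 57
f 29 55 54
f 55 26 42
f 54 42 25
f 55 42 54
f 26 41 46
f 41 20 43
f 46 43 27
f 41 43 46
f 22 48 34
f 48 28 49
f 34 49 23
f 48 49 34
f 22 34 32
f 34 23 33
f 32 33 21
f 34 33 32
f 22 32 39
f 32 21 38
f 39 38 25
f 32 38 39
f 22 39 44
f 39 25 45
f 44 45 27
f 39 45 44
f 22 44 48
f 44 27 51
f 48 51 28
f 44 51 48
f 23 49 37
f 49 28 50
f 37 50 24
f 49 50 37
f 21 33 57
f 33 23 58
f 57 58 30
f 33 58 57
f 25 38 54
f 38 21 53
f 54 53 29
f 38 53 54
f 27 45 46
f 45 25 42
f 46 42 26
f 45 42 46
f 28 51 47
f 51 27 43
f 47 43 20
f 51 43 47
f 62 64 61
f 65 62 61
f 61 64 63
f 63 65 61
f 62 68 64
f 66 62 65
f 66 68 62
f 64 68 63
f 67 65 63
f 63 68 67
f 67 66 65
f 68 66 67
f 70 72 69
f 73 70 69
f 69 72 71
f 71 73 69
f 70 76 72
f 74 70 73
f 74 76 70
f 72 76 71
f 75 73 71
f 71 76 75
f 75 74 73
f 76 74 75



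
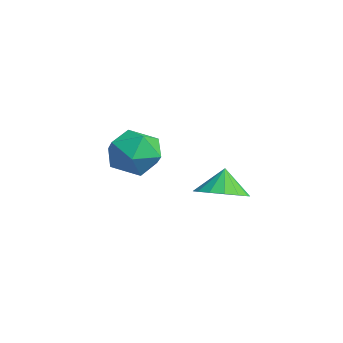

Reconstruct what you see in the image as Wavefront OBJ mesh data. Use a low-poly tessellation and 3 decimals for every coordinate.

v -2.931 2.547 -0.64
v -2.35 1.735 -0.17
v -3.29 1.485 -2.03
v -2.709 0.673 -1.56
v -3.669 0.993 -1.118
v -3.447 1.649 -0.258
v -2.193 1.571 -1.942
v -1.971 2.227 -1.082
v -1.894 1.131 -0.974
v -2.806 0.774 -0.465
v -2.834 2.446 -1.735
v -3.746 2.089 -1.226
v 0.937 3.094 -1.773
v 1.657 3.693 -1.69
v 0.583 3.386 -0.807
v 1.301 3.951 -1.899
v 0.848 3.98 -2.074
v 0.419 3.771 -2.169
v 0.128 3.38 -2.157
v 0.055 2.913 -2.042
v 0.218 2.494 -1.856
v 0.574 2.236 -1.647
v 1.027 2.208 -1.472
v 1.456 2.417 -1.378
v 1.746 2.807 -1.389
v 1.82 3.275 -1.504
f 1 12 6
f 1 6 2
f 1 2 8
f 1 8 11
f 1 11 12
f 2 6 10
f 6 12 5
f 12 11 3
f 11 8 7
f 8 2 9
f 4 10 5
f 4 5 3
f 4 3 7
f 4 7 9
f 4 9 10
f 5 10 6
f 3 5 12
f 7 3 11
f 9 7 8
f 10 9 2
f 14 13 16
f 14 16 15
f 16 13 17
f 16 17 15
f 17 13 18
f 17 18 15
f 18 13 19
f 18 19 15
f 19 13 20
f 19 20 15
f 20 13 21
f 20 21 15
f 21 13 22
f 21 22 15
f 22 13 23
f 22 23 15
f 23 13 24
f 23 24 15
f 24 13 25
f 24 25 15
f 25 13 26
f 25 26 15
f 26 13 14
f 26 14 15



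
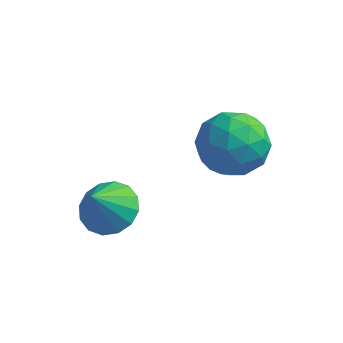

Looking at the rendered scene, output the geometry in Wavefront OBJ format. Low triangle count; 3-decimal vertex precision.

v -3.392 -3.388 -2.748
v -2.599 -3.742 -2.803
v -3.608 -4.052 -1.592
v -2.54 -3.36 -2.572
v -2.71 -2.985 -2.389
v -3.062 -2.718 -2.301
v -3.502 -2.631 -2.334
v -3.913 -2.747 -2.477
v -4.185 -3.034 -2.693
v -4.243 -3.417 -2.924
v -4.074 -3.791 -3.107
v -3.722 -4.058 -3.194
v -3.281 -4.145 -3.162
v -2.87 -4.03 -3.018
v -1.636 -0.81 -1.946
v -0.886 0.001 -1.958
v -0.634 -1.721 -0.782
v 0.116 -0.91 -0.794
v -0.872 -0.741 -0.333
v -1.492 -0.178 -1.052
v -0.028 -1.542 -1.688
v -0.648 -0.979 -2.407
v 0.108 -0.452 -1.798
v -0.414 0.043 -0.961
v -1.106 -1.763 -1.779
v -1.628 -1.268 -0.942
v -1.349 -0.325 -2.054
v -0.171 -1.395 -0.686
v -0.752 -1.296 -0.415
v -0.311 -0.819 -0.422
v -1.705 -0.429 -1.522
v -1.265 0.047 -1.529
v -1.256 -0.389 -0.574
v -0.255 -1.767 -1.211
v 0.185 -1.291 -1.218
v -1.209 -0.901 -2.318
v -0.768 -0.424 -2.325
v -0.264 -1.331 -2.166
v -0.324 -0.115 -1.968
v 0.265 -0.65 -1.283
v 0.18 -1.022 -1.808
v -0.184 -0.691 -2.231
v -0.631 0.177 -1.475
v -0.042 -0.359 -0.791
v -0.623 -0.259 -0.52
v -0.987 0.072 -0.943
v -0.047 -0.089 -1.382
v -1.478 -1.361 -1.949
v -0.889 -1.897 -1.265
v -0.533 -1.792 -1.797
v -0.897 -1.461 -2.22
v -1.785 -1.07 -1.457
v -1.196 -1.605 -0.772
v -1.336 -1.029 -0.509
v -1.7 -0.698 -0.932
v -1.473 -1.631 -1.358
f 2 1 4
f 2 4 3
f 4 1 5
f 4 5 3
f 5 1 6
f 5 6 3
f 6 1 7
f 6 7 3
f 7 1 8
f 7 8 3
f 8 1 9
f 8 9 3
f 9 1 10
f 9 10 3
f 10 1 11
f 10 11 3
f 11 1 12
f 11 12 3
f 12 1 13
f 12 13 3
f 13 1 14
f 13 14 3
f 14 1 2
f 14 2 3
f 15 52 31
f 52 26 55
f 31 55 20
f 52 55 31
f 15 31 27
f 31 20 32
f 27 32 16
f 31 32 27
f 15 27 36
f 27 16 37
f 36 37 22
f 27 37 36
f 15 36 48
f 36 22 51
f 48 51 25
f 36 51 48
f 15 48 52
f 48 25 56
f 52 56 26
f 48 56 52
f 16 32 43
f 32 20 46
f 43 46 24
f 32 46 43
f 20 55 33
f 55 26 54
f 33 54 19
f 55 54 33
f 26 56 53
f 56 25 49
f 53 49 17
f 56 49 53
f 25 51 50
f 51 22 38
f 50 38 21
f 51 38 50
f 22 37 42
f 37 16 39
f 42 39 23
f 37 39 42
f 18 44 30
f 44 24 45
f 30 45 19
f 44 45 30
f 18 30 28
f 30 19 29
f 28 29 17
f 30 29 28
f 18 28 35
f 28 17 34
f 35 34 21
f 28 34 35
f 18 35 40
f 35 21 41
f 40 41 23
f 35 41 40
f 18 40 44
f 40 23 47
f 44 47 24
f 40 47 44
f 19 45 33
f 45 24 46
f 33 46 20
f 45 46 33
f 17 29 53
f 29 19 54
f 53 54 26
f 29 54 53
f 21 34 50
f 34 17 49
f 50 49 25
f 34 49 50
f 23 41 42
f 41 21 38
f 42 38 22
f 41 38 42
f 24 47 43
f 47 23 39
f 43 39 16
f 47 39 43

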